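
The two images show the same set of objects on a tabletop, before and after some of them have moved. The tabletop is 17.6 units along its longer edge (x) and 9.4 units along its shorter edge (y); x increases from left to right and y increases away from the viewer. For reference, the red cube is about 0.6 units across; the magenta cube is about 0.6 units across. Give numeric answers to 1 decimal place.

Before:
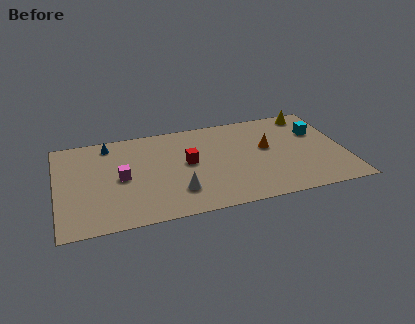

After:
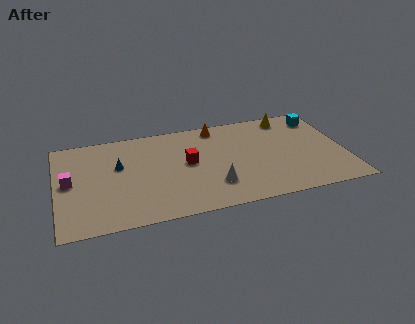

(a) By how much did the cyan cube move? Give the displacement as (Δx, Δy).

(0.3, 1.4)

The cyan cube started near (16.1, 6.3) and ended near (16.4, 7.7).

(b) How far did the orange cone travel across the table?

4.1

The orange cone moved from about (12.9, 5.4) to (10.0, 8.3), a distance of √(2.9² + 2.9²) ≈ 4.1.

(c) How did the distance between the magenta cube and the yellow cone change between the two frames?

+1.6

The distance was about 12.5 in the first image and 14.1 in the second, so they moved 1.6 units further apart.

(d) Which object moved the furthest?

the orange cone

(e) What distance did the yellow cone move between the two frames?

1.3

The yellow cone was near (15.8, 8.3) before and (14.5, 8.2) after, so it travelled √(1.3² + 0.1²) ≈ 1.3 units.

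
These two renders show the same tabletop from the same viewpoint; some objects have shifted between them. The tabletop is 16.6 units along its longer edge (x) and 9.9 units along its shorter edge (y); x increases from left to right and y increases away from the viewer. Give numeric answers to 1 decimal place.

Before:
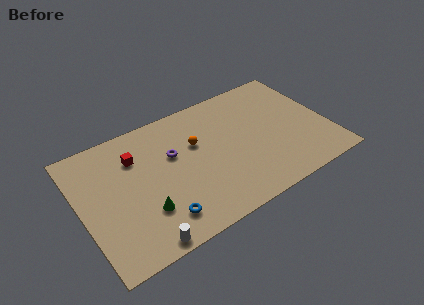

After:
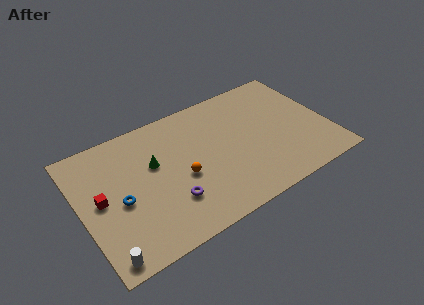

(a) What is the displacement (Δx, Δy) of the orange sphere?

(-1.3, -2.1)

The orange sphere started near (7.9, 6.3) and ended near (6.6, 4.2).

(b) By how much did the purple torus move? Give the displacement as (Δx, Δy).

(-0.7, -3.4)

The purple torus started near (6.3, 6.2) and ended near (5.6, 2.8).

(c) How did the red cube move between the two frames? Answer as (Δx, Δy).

(-2.6, -2.1)

From the two frames, the red cube sits at roughly (3.9, 7.2) before and (1.3, 5.1) after.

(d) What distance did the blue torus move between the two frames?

3.4

The blue torus was near (4.8, 1.9) before and (2.5, 4.4) after, so it travelled √(2.3² + 2.5²) ≈ 3.4 units.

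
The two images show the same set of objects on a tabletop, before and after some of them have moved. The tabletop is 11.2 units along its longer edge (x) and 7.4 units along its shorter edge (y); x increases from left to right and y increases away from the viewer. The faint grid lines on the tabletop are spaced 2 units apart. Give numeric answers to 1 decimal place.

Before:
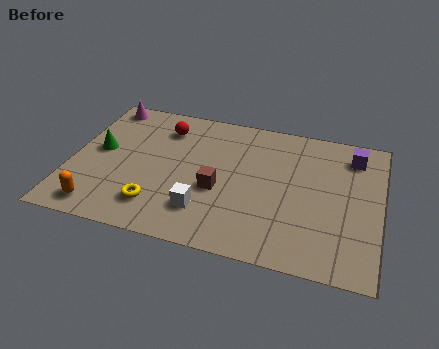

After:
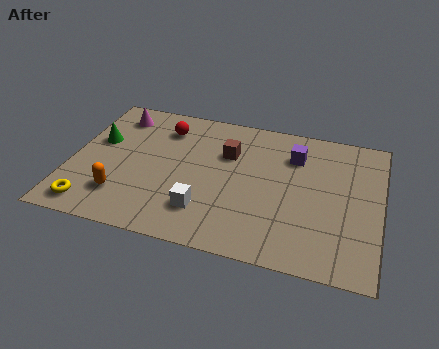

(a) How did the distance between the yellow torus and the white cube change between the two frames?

+2.4

The distance was about 1.7 in the first image and 4.1 in the second, so they moved 2.4 units further apart.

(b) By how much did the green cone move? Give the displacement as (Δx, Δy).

(-0.1, 0.5)

The green cone started near (1.0, 4.0) and ended near (0.9, 4.5).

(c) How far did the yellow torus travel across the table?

2.4

From (3.3, 1.6) to (1.0, 1.0), the yellow torus covered √(2.3² + 0.6²) ≈ 2.4 units.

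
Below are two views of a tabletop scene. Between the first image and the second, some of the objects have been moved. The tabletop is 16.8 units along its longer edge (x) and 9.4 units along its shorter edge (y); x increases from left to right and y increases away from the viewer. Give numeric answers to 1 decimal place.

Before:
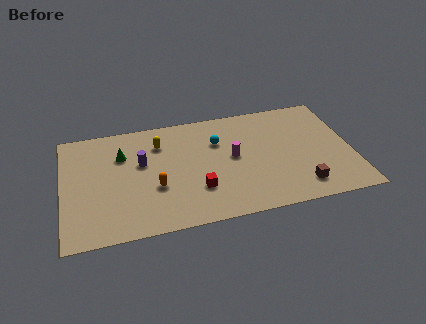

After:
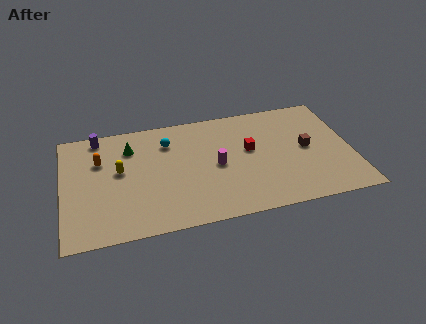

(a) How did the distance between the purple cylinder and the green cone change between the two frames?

+0.8

They were about 1.4 units apart before and 2.2 after — 0.8 units further apart.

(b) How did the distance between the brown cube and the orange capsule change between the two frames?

+3.6

Before: roughly 8.5 units apart; after: 12.1. That's 3.6 units further apart.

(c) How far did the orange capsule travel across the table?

4.2

From (5.3, 3.5) to (2.2, 6.4), the orange capsule covered √(3.1² + 2.9²) ≈ 4.2 units.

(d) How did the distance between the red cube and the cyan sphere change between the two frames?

+1.0

Before: roughly 4.0 units apart; after: 5.0. That's 1.0 units further apart.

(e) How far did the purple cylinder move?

3.6

From (4.6, 5.7) to (2.2, 8.4), the purple cylinder covered √(2.4² + 2.7²) ≈ 3.6 units.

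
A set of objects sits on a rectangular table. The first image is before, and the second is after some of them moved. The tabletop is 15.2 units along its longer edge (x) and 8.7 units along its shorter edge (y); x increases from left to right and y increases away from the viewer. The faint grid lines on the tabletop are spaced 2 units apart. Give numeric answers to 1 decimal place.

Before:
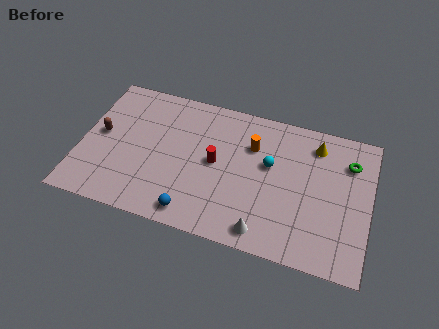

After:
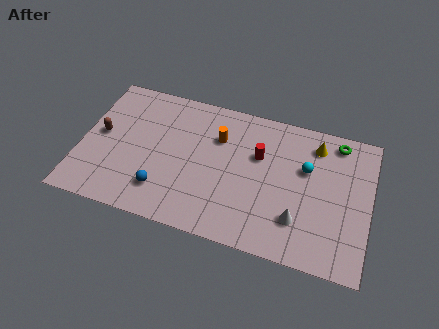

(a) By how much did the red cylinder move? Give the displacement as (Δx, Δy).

(2.2, 1.1)

From the two frames, the red cylinder sits at roughly (7.1, 4.5) before and (9.3, 5.6) after.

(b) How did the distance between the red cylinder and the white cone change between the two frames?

-0.4

The distance was about 4.4 in the first image and 4.0 in the second, so they moved 0.4 units closer together.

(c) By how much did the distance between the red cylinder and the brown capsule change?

+2.3

They were about 6.1 units apart before and 8.4 after — 2.3 units further apart.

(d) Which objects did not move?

the brown capsule and the yellow cone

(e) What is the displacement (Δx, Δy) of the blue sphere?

(-1.7, 0.9)

From the two frames, the blue sphere sits at roughly (6.2, 1.1) before and (4.5, 2.0) after.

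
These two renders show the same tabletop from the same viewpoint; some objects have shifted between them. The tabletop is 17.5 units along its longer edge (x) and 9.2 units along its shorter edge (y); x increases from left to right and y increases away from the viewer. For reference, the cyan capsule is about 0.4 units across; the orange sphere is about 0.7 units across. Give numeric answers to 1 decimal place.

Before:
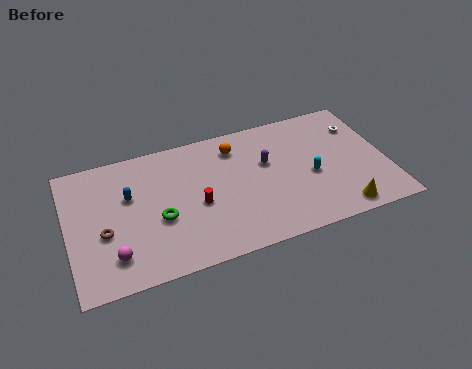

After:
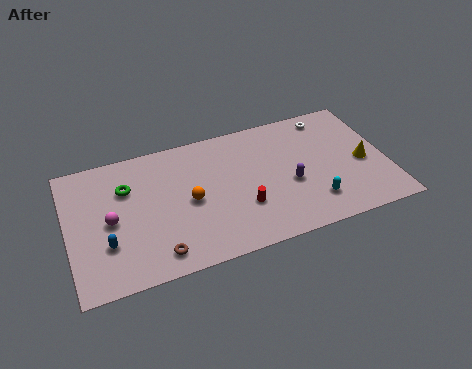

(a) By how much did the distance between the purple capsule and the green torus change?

+2.8

Before: roughly 6.4 units apart; after: 9.2. That's 2.8 units further apart.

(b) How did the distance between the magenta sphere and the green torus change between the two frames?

-0.9

Before: roughly 3.1 units apart; after: 2.2. That's 0.9 units closer together.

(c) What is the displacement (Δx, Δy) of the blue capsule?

(-1.4, -2.9)

The blue capsule started near (3.4, 5.8) and ended near (2.0, 2.9).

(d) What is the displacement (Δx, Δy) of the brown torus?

(2.7, -2.3)

The brown torus was at about (1.9, 3.7) and moved to about (4.6, 1.4).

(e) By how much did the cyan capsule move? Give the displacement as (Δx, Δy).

(-0.1, -1.9)

From the two frames, the cyan capsule sits at roughly (13.3, 4.0) before and (13.2, 2.1) after.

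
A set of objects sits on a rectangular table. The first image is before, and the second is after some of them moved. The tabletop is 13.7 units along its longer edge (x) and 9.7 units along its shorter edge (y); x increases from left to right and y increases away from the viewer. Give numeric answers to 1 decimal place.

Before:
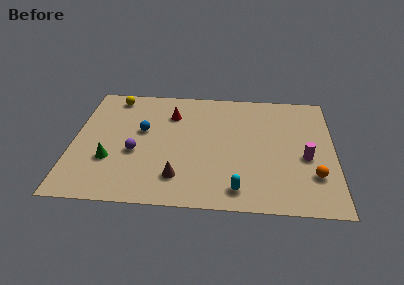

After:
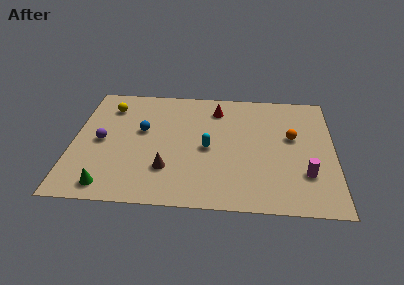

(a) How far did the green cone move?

2.0

The green cone moved from about (2.0, 3.2) to (2.0, 1.2), a distance of √(0.0² + 2.0²) ≈ 2.0.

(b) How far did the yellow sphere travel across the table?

0.9

From (2.0, 8.5) to (1.8, 7.6), the yellow sphere covered √(0.2² + 0.9²) ≈ 0.9 units.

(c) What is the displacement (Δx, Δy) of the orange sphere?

(-1.1, 3.0)

From the two frames, the orange sphere sits at roughly (12.6, 2.7) before and (11.5, 5.7) after.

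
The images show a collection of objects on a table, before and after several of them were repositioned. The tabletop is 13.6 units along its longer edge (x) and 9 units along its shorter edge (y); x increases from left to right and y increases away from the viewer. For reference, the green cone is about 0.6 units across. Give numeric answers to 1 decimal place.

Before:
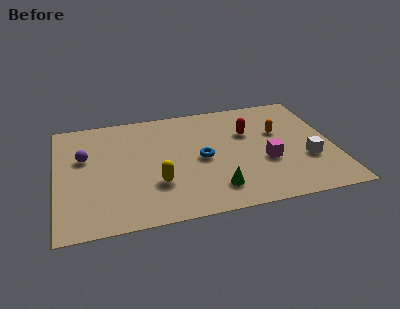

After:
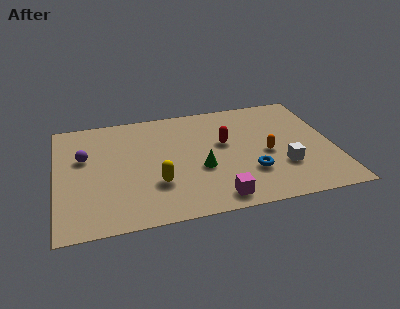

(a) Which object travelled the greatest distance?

the magenta cube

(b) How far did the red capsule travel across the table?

1.3

From (9.5, 5.9) to (8.3, 5.3), the red capsule covered √(1.2² + 0.6²) ≈ 1.3 units.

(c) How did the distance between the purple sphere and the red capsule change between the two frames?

-1.2

The distance was about 8.1 in the first image and 6.9 in the second, so they moved 1.2 units closer together.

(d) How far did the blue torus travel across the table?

2.8

The blue torus was near (7.1, 4.3) before and (9.4, 2.7) after, so it travelled √(2.3² + 1.6²) ≈ 2.8 units.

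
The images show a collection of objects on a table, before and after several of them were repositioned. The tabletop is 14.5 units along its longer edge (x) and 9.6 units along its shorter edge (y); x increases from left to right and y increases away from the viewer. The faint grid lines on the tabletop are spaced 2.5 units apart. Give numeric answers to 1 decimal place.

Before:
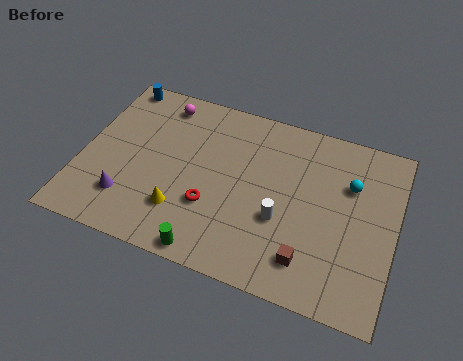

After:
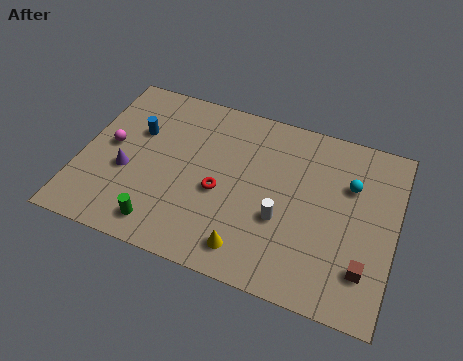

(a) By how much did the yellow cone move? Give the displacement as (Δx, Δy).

(3.2, -1.0)

The yellow cone was at about (4.9, 2.5) and moved to about (8.1, 1.5).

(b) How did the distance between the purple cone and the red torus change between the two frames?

+0.4

Before: roughly 3.9 units apart; after: 4.3. That's 0.4 units further apart.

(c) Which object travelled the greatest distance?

the magenta sphere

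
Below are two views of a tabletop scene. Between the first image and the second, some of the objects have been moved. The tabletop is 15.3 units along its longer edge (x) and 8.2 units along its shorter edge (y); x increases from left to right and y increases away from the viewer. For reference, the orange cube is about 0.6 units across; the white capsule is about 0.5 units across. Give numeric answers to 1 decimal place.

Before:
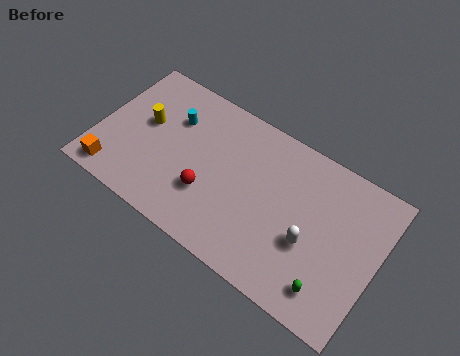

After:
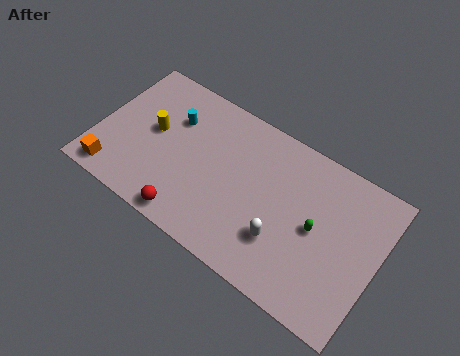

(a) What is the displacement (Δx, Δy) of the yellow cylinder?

(0.5, -0.2)

From the two frames, the yellow cylinder sits at roughly (2.4, 4.7) before and (2.9, 4.5) after.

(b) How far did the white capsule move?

1.6

The white capsule moved from about (11.8, 3.2) to (10.4, 2.5), a distance of √(1.4² + 0.7²) ≈ 1.6.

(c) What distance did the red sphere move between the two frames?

1.9

From (6.3, 2.7) to (5.6, 0.9), the red sphere covered √(0.7² + 1.8²) ≈ 1.9 units.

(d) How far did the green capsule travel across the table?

2.9

The green capsule was near (13.2, 1.5) before and (12.0, 4.1) after, so it travelled √(1.2² + 2.6²) ≈ 2.9 units.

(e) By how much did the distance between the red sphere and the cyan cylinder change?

+1.2

They were about 3.9 units apart before and 5.1 after — 1.2 units further apart.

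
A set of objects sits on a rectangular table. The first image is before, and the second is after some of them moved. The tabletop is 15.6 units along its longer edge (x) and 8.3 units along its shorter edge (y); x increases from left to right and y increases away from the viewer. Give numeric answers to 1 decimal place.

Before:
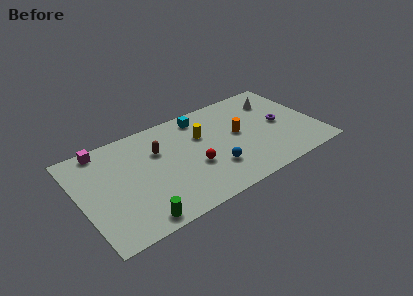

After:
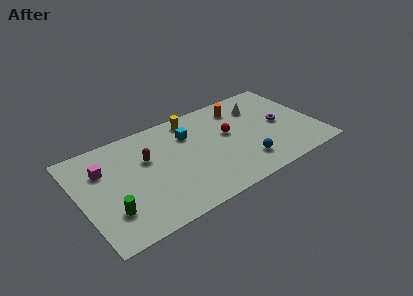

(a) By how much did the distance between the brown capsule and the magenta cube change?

-1.1

The distance was about 3.9 in the first image and 2.8 in the second, so they moved 1.1 units closer together.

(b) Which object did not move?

the purple torus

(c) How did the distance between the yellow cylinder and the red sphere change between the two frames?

+0.7

The distance was about 2.5 in the first image and 3.2 in the second, so they moved 0.7 units further apart.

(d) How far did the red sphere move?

3.1

The red sphere moved from about (7.3, 3.2) to (9.9, 4.8), a distance of √(2.6² + 1.6²) ≈ 3.1.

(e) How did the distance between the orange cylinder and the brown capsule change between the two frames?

+1.3

The distance was about 5.3 in the first image and 6.6 in the second, so they moved 1.3 units further apart.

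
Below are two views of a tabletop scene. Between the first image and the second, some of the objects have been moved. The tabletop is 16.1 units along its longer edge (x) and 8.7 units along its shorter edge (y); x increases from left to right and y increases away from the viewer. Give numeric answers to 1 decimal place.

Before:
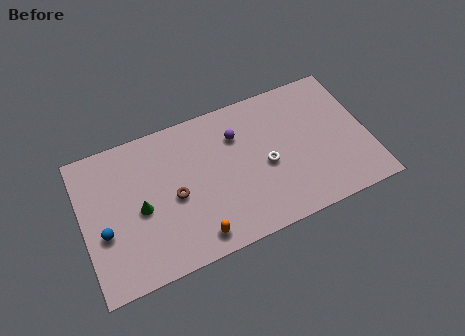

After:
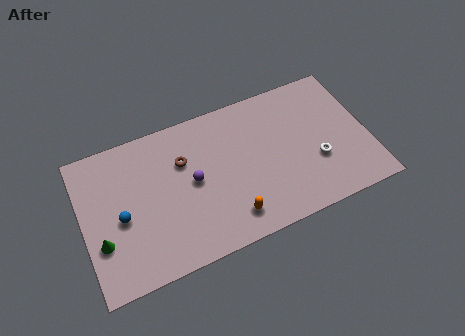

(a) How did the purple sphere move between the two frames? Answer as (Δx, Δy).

(-2.7, -1.8)

The purple sphere started near (8.9, 6.3) and ended near (6.2, 4.5).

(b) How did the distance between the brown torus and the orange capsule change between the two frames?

+1.9

They were about 2.9 units apart before and 4.8 after — 1.9 units further apart.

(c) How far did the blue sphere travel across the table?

1.1

The blue sphere was near (1.1, 3.4) before and (2.1, 3.9) after, so it travelled √(1.0² + 0.5²) ≈ 1.1 units.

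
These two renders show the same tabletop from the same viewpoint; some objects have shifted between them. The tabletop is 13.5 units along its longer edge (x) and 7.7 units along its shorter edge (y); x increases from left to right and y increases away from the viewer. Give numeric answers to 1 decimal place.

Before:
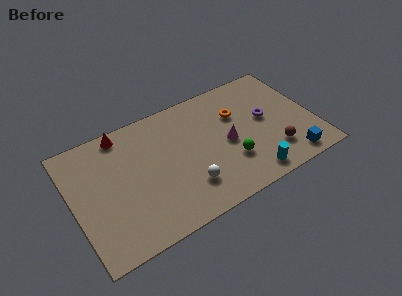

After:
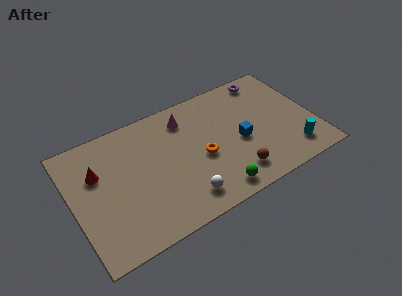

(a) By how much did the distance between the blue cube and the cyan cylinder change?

+1.0

They were about 2.3 units apart before and 3.3 after — 1.0 units further apart.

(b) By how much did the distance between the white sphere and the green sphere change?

-0.8

Before: roughly 2.5 units apart; after: 1.7. That's 0.8 units closer together.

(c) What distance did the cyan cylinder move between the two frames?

2.5

The cyan cylinder moved from about (9.5, 1.0) to (12.0, 1.5), a distance of √(2.5² + 0.5²) ≈ 2.5.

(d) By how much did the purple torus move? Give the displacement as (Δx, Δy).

(0.5, 2.6)

From the two frames, the purple torus sits at roughly (10.9, 4.2) before and (11.4, 6.8) after.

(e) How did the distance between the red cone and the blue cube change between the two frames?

-2.5

Before: roughly 10.5 units apart; after: 8.0. That's 2.5 units closer together.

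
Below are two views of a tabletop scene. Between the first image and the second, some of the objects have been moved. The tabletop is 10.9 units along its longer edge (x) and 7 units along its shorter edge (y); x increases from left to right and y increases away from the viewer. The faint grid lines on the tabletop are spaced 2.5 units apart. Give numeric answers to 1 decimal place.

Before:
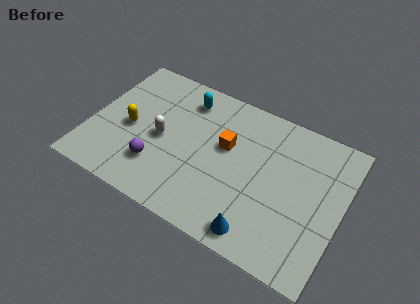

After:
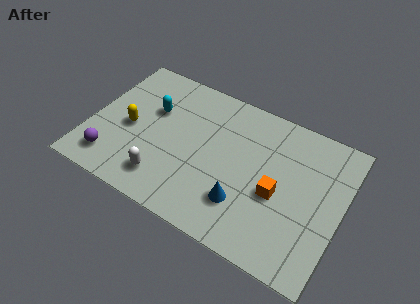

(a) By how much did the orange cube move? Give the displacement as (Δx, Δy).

(2.4, -1.2)

The orange cube started near (5.8, 4.2) and ended near (8.2, 3.0).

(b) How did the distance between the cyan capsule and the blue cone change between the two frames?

-1.1

Before: roughly 6.2 units apart; after: 5.1. That's 1.1 units closer together.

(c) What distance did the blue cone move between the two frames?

1.3

The blue cone moved from about (7.7, 0.9) to (6.9, 1.9), a distance of √(0.8² + 1.0²) ≈ 1.3.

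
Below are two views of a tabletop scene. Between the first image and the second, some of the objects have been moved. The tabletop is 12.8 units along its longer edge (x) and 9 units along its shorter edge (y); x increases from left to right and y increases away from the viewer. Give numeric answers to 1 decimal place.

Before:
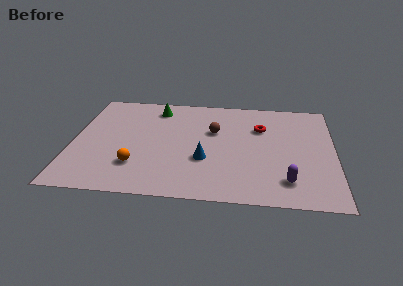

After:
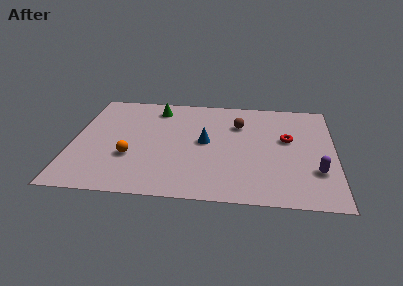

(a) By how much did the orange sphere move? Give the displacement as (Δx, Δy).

(-0.3, 0.7)

From the two frames, the orange sphere sits at roughly (3.2, 2.4) before and (2.9, 3.1) after.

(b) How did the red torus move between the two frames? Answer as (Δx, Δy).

(1.3, -0.9)

The red torus was at about (9.2, 6.2) and moved to about (10.5, 5.3).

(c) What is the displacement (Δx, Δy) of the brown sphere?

(1.2, 0.7)

The brown sphere was at about (6.9, 5.7) and moved to about (8.1, 6.4).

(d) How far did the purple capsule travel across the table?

1.7

The purple capsule was near (10.5, 1.8) before and (11.9, 2.7) after, so it travelled √(1.4² + 0.9²) ≈ 1.7 units.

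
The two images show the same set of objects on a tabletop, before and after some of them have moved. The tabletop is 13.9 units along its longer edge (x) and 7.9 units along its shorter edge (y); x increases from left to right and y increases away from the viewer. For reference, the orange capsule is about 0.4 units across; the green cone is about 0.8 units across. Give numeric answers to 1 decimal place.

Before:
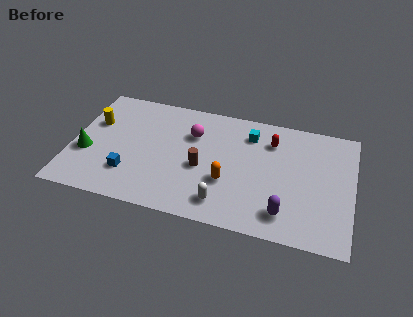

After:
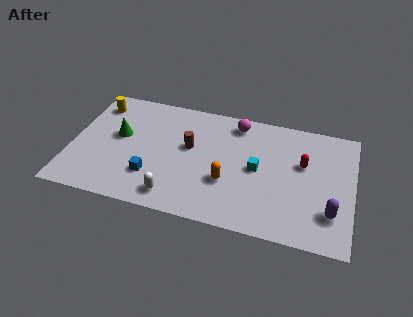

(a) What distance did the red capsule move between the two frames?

1.9

The red capsule moved from about (9.8, 6.0) to (11.4, 4.9), a distance of √(1.6² + 1.1²) ≈ 1.9.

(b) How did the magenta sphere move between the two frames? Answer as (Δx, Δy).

(2.1, 1.3)

From the two frames, the magenta sphere sits at roughly (5.9, 5.5) before and (8.0, 6.8) after.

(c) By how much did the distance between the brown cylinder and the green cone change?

-2.2

Before: roughly 5.7 units apart; after: 3.5. That's 2.2 units closer together.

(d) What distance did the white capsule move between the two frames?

2.4

From (7.7, 1.4) to (5.3, 1.2), the white capsule covered √(2.4² + 0.2²) ≈ 2.4 units.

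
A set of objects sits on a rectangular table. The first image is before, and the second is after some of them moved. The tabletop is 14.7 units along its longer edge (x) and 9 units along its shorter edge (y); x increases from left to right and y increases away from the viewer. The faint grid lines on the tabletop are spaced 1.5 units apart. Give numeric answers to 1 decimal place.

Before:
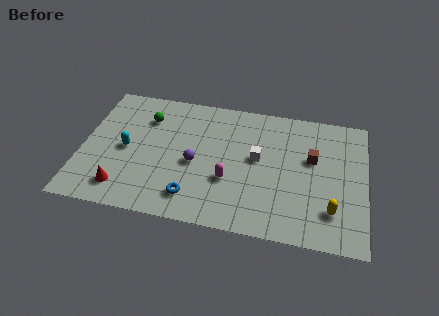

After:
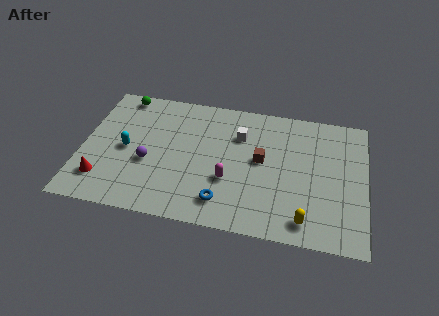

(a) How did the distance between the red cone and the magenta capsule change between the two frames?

+1.0

Before: roughly 5.6 units apart; after: 6.6. That's 1.0 units further apart.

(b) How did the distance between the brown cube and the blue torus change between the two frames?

-3.4

Before: roughly 7.1 units apart; after: 3.7. That's 3.4 units closer together.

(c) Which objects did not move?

the magenta capsule and the cyan capsule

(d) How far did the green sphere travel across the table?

2.0

The green sphere moved from about (3.2, 6.7) to (1.8, 8.1), a distance of √(1.4² + 1.4²) ≈ 2.0.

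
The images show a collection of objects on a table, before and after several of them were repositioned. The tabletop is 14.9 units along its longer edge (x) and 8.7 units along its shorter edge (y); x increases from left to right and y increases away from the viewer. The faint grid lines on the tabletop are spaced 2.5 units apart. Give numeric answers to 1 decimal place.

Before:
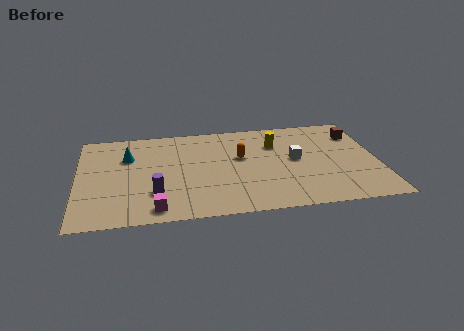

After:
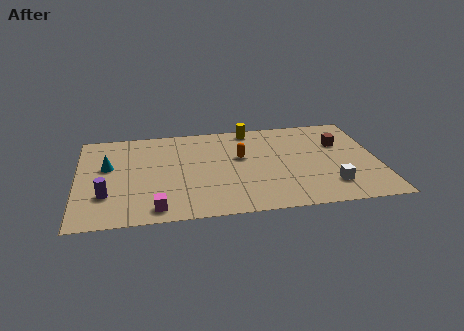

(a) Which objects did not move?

the magenta cube and the orange capsule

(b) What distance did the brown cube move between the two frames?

1.2

The brown cube moved from about (14.0, 6.6) to (13.1, 5.8), a distance of √(0.9² + 0.8²) ≈ 1.2.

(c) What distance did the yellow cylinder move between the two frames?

2.0

The yellow cylinder was near (9.9, 6.2) before and (8.7, 7.8) after, so it travelled √(1.2² + 1.6²) ≈ 2.0 units.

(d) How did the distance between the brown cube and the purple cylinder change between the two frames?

+1.1

They were about 11.0 units apart before and 12.1 after — 1.1 units further apart.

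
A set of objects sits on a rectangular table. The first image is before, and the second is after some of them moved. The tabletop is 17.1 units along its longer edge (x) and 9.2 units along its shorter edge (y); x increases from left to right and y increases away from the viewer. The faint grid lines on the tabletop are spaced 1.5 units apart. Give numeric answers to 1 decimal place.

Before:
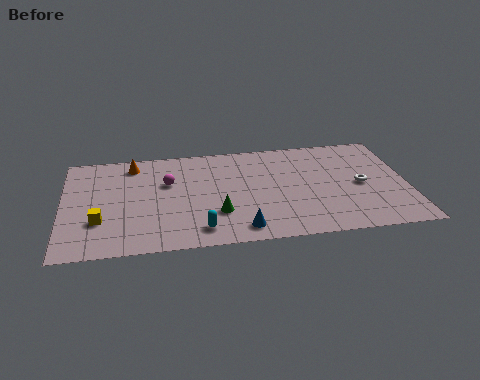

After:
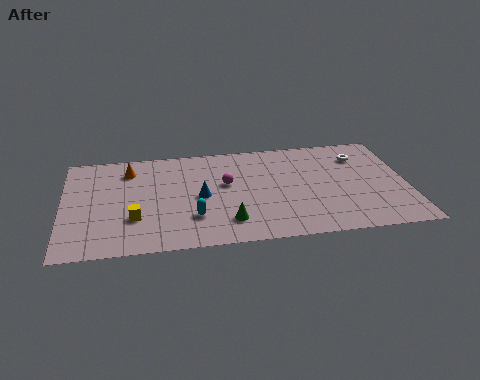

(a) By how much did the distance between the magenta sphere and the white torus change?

-2.7

Before: roughly 9.7 units apart; after: 7.0. That's 2.7 units closer together.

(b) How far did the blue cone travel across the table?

3.6

The blue cone moved from about (8.7, 1.3) to (6.8, 4.4), a distance of √(1.9² + 3.1²) ≈ 3.6.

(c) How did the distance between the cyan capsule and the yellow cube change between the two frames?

-2.2

The distance was about 5.1 in the first image and 2.9 in the second, so they moved 2.2 units closer together.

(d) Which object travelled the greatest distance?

the blue cone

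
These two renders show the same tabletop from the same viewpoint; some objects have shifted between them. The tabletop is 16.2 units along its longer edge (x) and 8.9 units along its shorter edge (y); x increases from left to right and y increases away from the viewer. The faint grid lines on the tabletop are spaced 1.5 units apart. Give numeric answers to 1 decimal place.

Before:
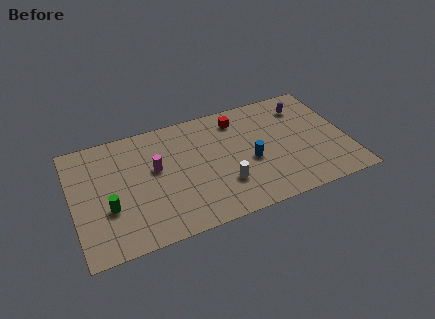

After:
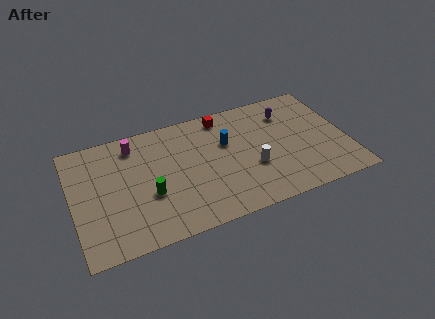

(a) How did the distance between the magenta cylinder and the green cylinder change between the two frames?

+0.5

They were about 3.5 units apart before and 4.0 after — 0.5 units further apart.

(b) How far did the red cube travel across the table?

0.9

The red cube moved from about (10.0, 7.3) to (9.2, 7.8), a distance of √(0.8² + 0.5²) ≈ 0.9.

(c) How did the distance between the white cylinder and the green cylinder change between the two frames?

-0.6

Before: roughly 6.7 units apart; after: 6.1. That's 0.6 units closer together.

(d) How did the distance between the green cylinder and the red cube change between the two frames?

-2.5

Before: roughly 9.0 units apart; after: 6.5. That's 2.5 units closer together.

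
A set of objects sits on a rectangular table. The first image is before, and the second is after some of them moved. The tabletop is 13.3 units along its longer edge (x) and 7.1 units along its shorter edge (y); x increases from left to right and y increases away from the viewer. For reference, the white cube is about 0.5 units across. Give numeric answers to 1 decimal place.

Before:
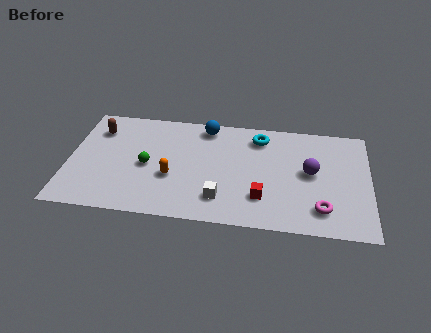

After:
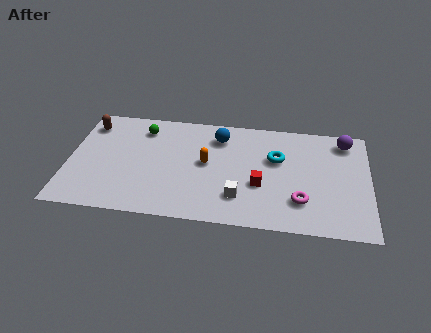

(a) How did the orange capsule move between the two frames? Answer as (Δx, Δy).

(1.5, 1.1)

The orange capsule started near (4.6, 2.7) and ended near (6.1, 3.8).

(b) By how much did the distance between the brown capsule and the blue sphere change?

+0.9

The distance was about 4.9 in the first image and 5.8 in the second, so they moved 0.9 units further apart.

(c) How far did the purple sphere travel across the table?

2.7

From (10.7, 3.8) to (12.2, 6.0), the purple sphere covered √(1.5² + 2.2²) ≈ 2.7 units.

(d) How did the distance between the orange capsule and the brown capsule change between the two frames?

+1.3

The distance was about 4.3 in the first image and 5.6 in the second, so they moved 1.3 units further apart.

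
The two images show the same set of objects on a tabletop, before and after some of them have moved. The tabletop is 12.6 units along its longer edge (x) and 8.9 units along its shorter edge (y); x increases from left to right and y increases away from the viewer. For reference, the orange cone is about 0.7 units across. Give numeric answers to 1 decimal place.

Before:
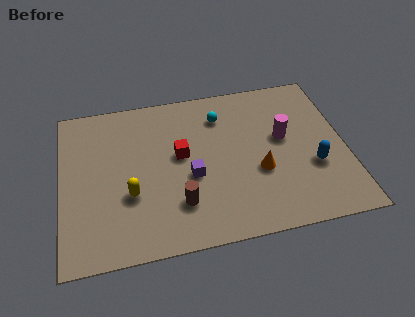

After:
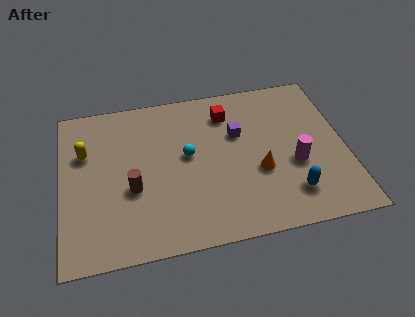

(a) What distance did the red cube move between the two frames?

3.0

From (5.3, 5.0) to (7.5, 7.0), the red cube covered √(2.2² + 2.0²) ≈ 3.0 units.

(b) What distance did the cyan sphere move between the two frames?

2.6

From (7.2, 6.9) to (5.6, 4.9), the cyan sphere covered √(1.6² + 2.0²) ≈ 2.6 units.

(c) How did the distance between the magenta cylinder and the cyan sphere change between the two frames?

+1.7

They were about 3.2 units apart before and 4.9 after — 1.7 units further apart.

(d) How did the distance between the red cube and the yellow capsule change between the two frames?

+3.6

They were about 2.9 units apart before and 6.5 after — 3.6 units further apart.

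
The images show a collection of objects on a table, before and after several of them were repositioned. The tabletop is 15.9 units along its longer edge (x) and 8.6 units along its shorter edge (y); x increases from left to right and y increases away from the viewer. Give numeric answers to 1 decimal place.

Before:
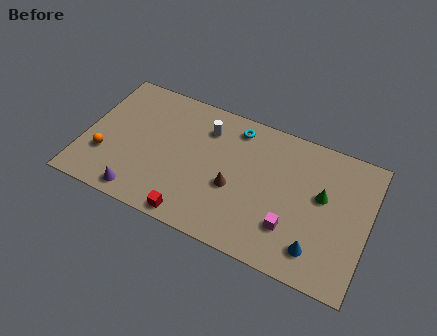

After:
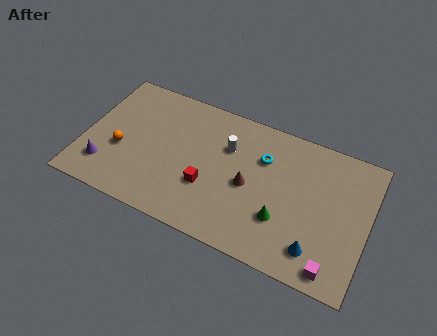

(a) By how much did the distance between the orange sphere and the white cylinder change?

-0.3

Before: roughly 6.6 units apart; after: 6.3. That's 0.3 units closer together.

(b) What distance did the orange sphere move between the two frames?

1.1

The orange sphere moved from about (1.3, 2.7) to (2.1, 3.4), a distance of √(0.8² + 0.7²) ≈ 1.1.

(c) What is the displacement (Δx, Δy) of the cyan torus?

(1.7, -1.3)

From the two frames, the cyan torus sits at roughly (8.2, 7.3) before and (9.9, 6.0) after.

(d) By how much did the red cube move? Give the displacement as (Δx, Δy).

(0.6, 2.2)

The red cube was at about (6.5, 0.8) and moved to about (7.1, 3.0).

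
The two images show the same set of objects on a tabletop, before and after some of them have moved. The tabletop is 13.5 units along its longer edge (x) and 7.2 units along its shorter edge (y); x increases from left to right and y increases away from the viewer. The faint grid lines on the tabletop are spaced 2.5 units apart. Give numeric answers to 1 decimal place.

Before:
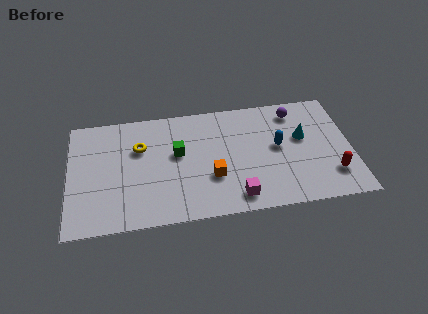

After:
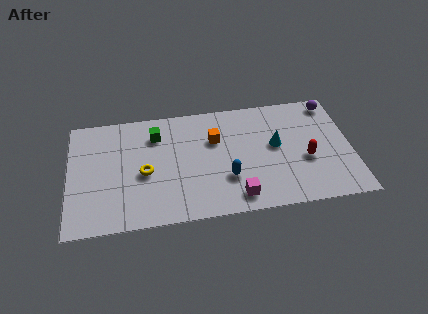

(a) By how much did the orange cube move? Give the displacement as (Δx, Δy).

(0.2, 2.3)

The orange cube started near (6.8, 2.5) and ended near (7.0, 4.8).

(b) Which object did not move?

the magenta cube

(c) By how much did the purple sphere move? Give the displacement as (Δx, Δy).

(1.8, 0.3)

From the two frames, the purple sphere sits at roughly (10.9, 6.0) before and (12.7, 6.3) after.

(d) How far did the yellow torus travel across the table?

1.6

From (3.4, 4.8) to (3.6, 3.2), the yellow torus covered √(0.2² + 1.6²) ≈ 1.6 units.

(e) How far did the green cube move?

1.6

The green cube was near (5.2, 4.2) before and (4.2, 5.5) after, so it travelled √(1.0² + 1.3²) ≈ 1.6 units.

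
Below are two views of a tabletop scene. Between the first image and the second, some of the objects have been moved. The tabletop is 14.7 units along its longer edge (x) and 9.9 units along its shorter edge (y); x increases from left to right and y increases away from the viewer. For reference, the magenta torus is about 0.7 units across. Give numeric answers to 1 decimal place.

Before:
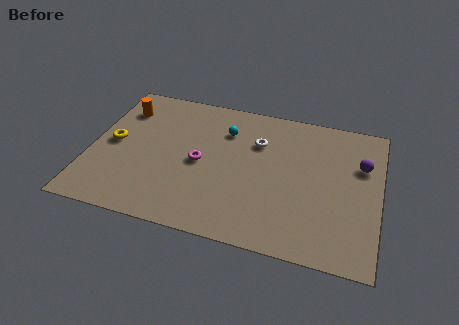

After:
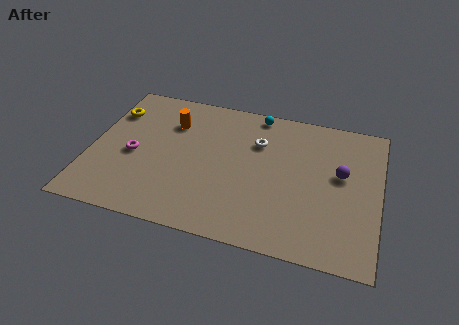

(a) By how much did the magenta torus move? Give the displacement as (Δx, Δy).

(-3.4, -0.3)

From the two frames, the magenta torus sits at roughly (5.6, 4.7) before and (2.2, 4.4) after.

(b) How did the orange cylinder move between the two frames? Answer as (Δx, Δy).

(2.6, -0.4)

From the two frames, the orange cylinder sits at roughly (1.3, 7.6) before and (3.9, 7.2) after.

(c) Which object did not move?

the white torus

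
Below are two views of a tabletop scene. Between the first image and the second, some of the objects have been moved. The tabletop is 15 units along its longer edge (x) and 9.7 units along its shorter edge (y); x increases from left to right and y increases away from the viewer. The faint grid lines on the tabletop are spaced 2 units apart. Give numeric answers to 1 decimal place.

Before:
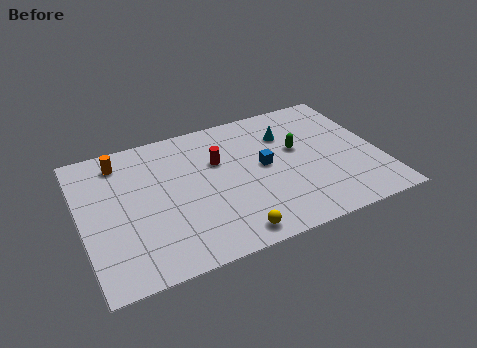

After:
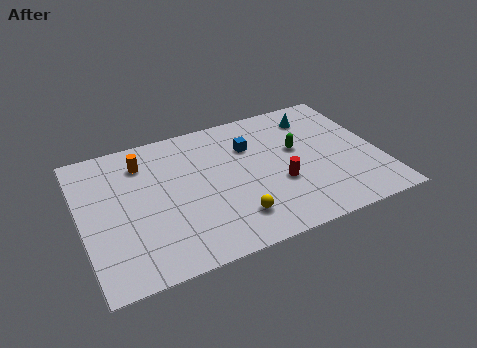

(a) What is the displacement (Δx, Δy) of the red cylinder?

(2.8, -2.7)

The red cylinder was at about (7.0, 6.3) and moved to about (9.8, 3.6).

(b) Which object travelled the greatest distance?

the red cylinder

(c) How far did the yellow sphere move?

1.0

The yellow sphere was near (7.0, 1.1) before and (7.3, 2.1) after, so it travelled √(0.3² + 1.0²) ≈ 1.0 units.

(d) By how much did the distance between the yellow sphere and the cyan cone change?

+0.6

Before: roughly 6.9 units apart; after: 7.5. That's 0.6 units further apart.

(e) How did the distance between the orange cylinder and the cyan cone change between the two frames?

+0.4

The distance was about 8.5 in the first image and 8.9 in the second, so they moved 0.4 units further apart.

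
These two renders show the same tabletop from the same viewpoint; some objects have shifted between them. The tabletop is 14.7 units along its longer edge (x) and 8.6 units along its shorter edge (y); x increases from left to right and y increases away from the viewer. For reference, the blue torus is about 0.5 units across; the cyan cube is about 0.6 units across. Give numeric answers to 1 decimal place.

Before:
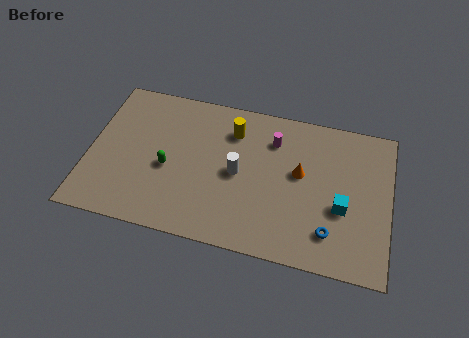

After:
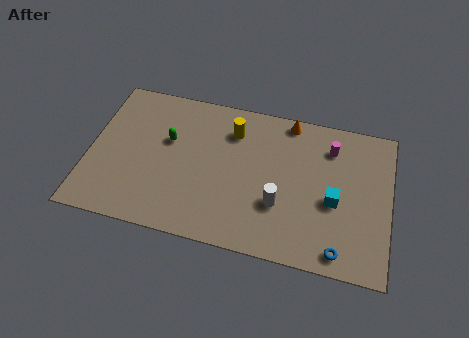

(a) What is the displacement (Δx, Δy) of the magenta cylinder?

(2.8, 0.2)

The magenta cylinder was at about (8.9, 6.5) and moved to about (11.7, 6.7).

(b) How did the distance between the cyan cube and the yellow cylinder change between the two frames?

-0.5

They were about 6.4 units apart before and 5.9 after — 0.5 units closer together.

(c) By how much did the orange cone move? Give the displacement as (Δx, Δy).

(-0.7, 2.9)

The orange cone was at about (10.3, 4.9) and moved to about (9.6, 7.8).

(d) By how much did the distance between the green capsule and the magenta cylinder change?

+2.3

Before: roughly 5.7 units apart; after: 8.0. That's 2.3 units further apart.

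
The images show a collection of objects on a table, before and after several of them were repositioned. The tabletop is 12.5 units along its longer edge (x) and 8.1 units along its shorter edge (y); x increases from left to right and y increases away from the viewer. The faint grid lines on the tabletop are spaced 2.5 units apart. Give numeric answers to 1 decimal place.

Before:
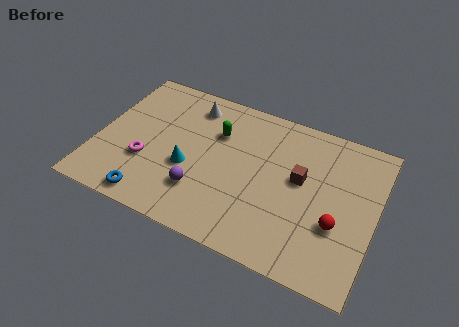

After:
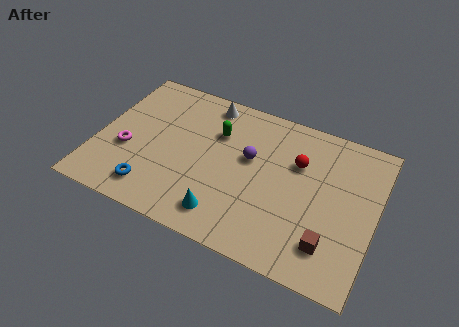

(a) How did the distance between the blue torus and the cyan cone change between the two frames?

+0.6

They were about 2.7 units apart before and 3.3 after — 0.6 units further apart.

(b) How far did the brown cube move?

3.2

The brown cube was near (9.1, 4.6) before and (10.7, 1.8) after, so it travelled √(1.6² + 2.8²) ≈ 3.2 units.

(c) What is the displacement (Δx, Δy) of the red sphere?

(-2.0, 2.5)

The red sphere started near (10.9, 2.9) and ended near (8.9, 5.4).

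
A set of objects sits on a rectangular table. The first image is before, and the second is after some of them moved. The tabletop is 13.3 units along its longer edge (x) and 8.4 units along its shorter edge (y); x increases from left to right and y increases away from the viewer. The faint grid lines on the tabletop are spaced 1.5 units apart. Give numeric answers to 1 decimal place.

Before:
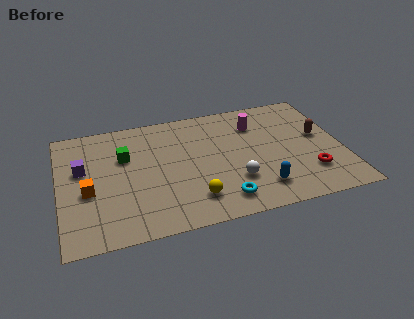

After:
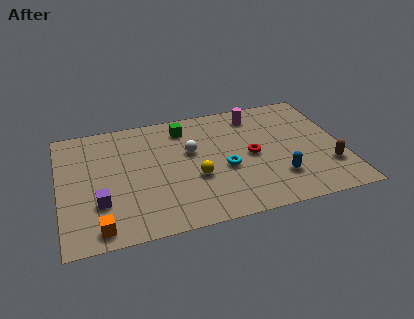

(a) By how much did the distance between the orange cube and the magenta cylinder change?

+1.2

Before: roughly 8.6 units apart; after: 9.8. That's 1.2 units further apart.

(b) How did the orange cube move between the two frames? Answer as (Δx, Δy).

(0.4, -2.5)

The orange cube started near (1.3, 3.5) and ended near (1.7, 1.0).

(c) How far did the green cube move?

3.2

The green cube moved from about (3.1, 5.5) to (6.0, 6.9), a distance of √(2.9² + 1.4²) ≈ 3.2.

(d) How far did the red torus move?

3.2

From (11.6, 2.2) to (9.0, 4.1), the red torus covered √(2.6² + 1.9²) ≈ 3.2 units.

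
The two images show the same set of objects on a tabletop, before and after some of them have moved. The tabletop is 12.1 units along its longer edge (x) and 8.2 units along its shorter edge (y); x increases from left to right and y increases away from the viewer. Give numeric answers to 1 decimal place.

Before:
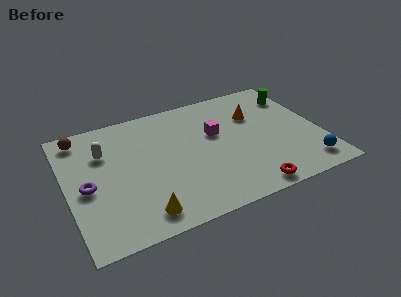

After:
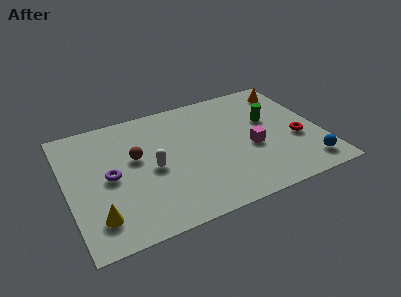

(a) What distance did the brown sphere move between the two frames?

3.3

The brown sphere was near (0.9, 7.1) before and (3.3, 4.8) after, so it travelled √(2.4² + 2.3²) ≈ 3.3 units.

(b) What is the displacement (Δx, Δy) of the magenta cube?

(1.5, -1.6)

The magenta cube was at about (7.2, 5.0) and moved to about (8.7, 3.4).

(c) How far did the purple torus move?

1.1

The purple torus moved from about (0.9, 3.7) to (2.0, 4.0), a distance of √(1.1² + 0.3²) ≈ 1.1.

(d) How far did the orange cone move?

2.2

From (9.2, 5.6) to (11.1, 6.8), the orange cone covered √(1.9² + 1.2²) ≈ 2.2 units.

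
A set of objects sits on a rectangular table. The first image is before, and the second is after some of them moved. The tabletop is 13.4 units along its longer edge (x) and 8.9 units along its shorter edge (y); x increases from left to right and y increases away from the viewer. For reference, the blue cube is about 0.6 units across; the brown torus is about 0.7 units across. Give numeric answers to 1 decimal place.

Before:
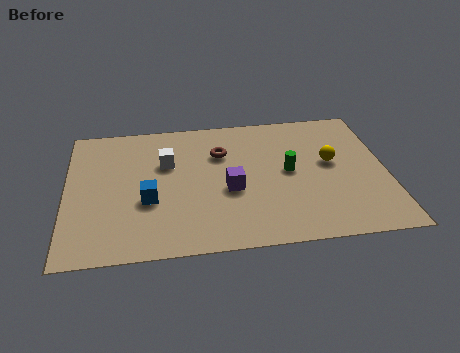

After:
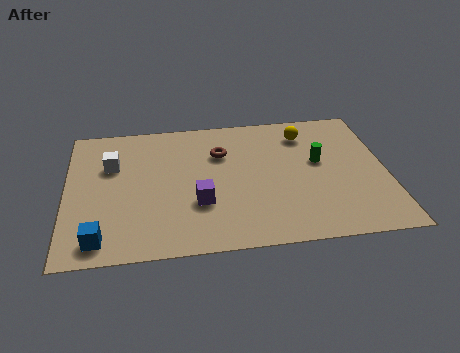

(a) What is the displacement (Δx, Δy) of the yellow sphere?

(-1.0, 2.1)

From the two frames, the yellow sphere sits at roughly (11.1, 5.0) before and (10.1, 7.1) after.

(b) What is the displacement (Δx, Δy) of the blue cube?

(-2.0, -2.2)

The blue cube was at about (3.4, 3.4) and moved to about (1.4, 1.2).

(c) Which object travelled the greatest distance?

the blue cube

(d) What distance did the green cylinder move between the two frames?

1.4

The green cylinder was near (9.3, 4.6) before and (10.6, 5.1) after, so it travelled √(1.3² + 0.5²) ≈ 1.4 units.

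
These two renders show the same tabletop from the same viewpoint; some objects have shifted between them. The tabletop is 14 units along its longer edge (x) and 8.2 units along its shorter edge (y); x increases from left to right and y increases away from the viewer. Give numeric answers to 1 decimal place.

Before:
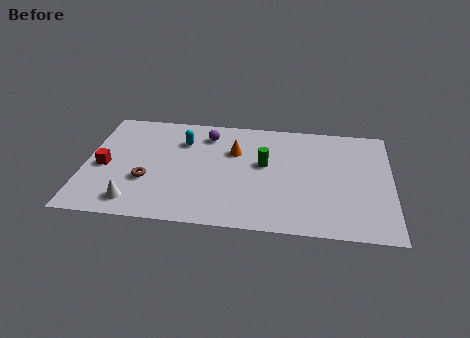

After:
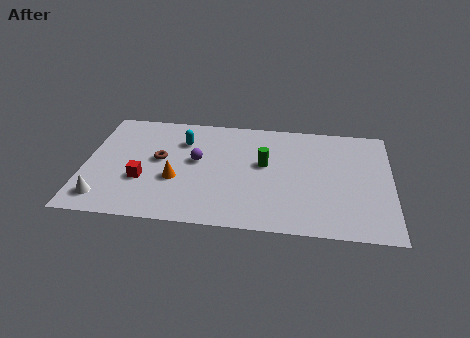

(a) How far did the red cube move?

2.0

The red cube was near (0.9, 3.7) before and (2.7, 2.9) after, so it travelled √(1.8² + 0.8²) ≈ 2.0 units.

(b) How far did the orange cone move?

3.5

The orange cone moved from about (6.8, 5.5) to (4.2, 3.1), a distance of √(2.6² + 2.4²) ≈ 3.5.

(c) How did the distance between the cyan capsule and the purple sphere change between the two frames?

+0.3

The distance was about 1.3 in the first image and 1.6 in the second, so they moved 0.3 units further apart.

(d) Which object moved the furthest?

the orange cone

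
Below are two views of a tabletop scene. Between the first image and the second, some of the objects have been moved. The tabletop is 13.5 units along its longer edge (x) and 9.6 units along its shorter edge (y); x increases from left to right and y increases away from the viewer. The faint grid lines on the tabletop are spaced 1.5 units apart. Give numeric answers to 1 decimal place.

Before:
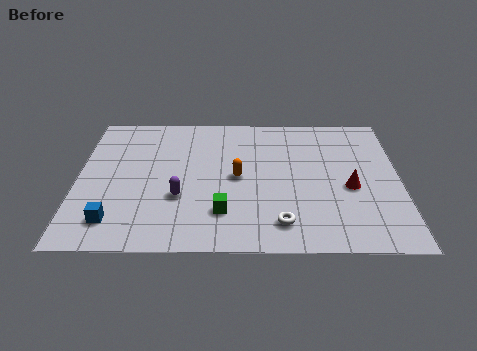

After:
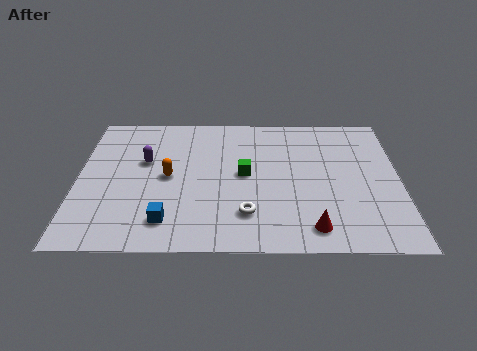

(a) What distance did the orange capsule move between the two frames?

2.9

The orange capsule moved from about (6.7, 4.8) to (3.8, 4.8), a distance of √(2.9² + 0.0²) ≈ 2.9.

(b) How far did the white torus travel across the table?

1.5

The white torus was near (8.5, 1.7) before and (7.1, 2.3) after, so it travelled √(1.4² + 0.6²) ≈ 1.5 units.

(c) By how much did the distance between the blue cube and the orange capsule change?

-2.9

Before: roughly 5.9 units apart; after: 3.0. That's 2.9 units closer together.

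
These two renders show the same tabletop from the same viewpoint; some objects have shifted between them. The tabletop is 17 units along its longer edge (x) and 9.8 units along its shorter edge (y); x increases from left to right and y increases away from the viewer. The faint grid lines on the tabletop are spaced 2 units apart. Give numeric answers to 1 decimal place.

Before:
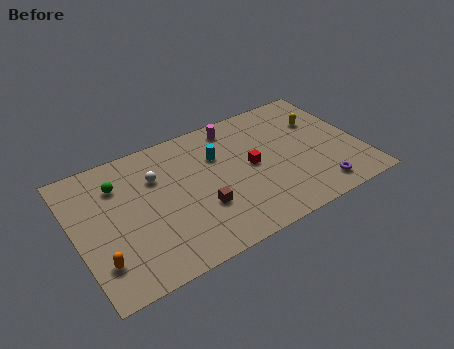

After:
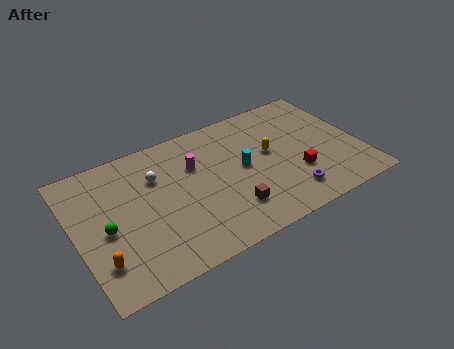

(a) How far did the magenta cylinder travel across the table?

3.3

From (10.0, 8.5) to (7.3, 6.6), the magenta cylinder covered √(2.7² + 1.9²) ≈ 3.3 units.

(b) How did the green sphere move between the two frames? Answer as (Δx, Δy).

(-1.1, -2.9)

The green sphere started near (2.8, 7.3) and ended near (1.7, 4.4).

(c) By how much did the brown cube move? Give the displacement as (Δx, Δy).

(1.6, -0.9)

The brown cube started near (7.2, 3.3) and ended near (8.8, 2.4).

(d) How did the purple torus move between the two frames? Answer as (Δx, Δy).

(-1.7, 0.4)

From the two frames, the purple torus sits at roughly (14.0, 1.5) before and (12.3, 1.9) after.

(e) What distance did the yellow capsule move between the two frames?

3.5

From (15.0, 6.7) to (11.7, 5.5), the yellow capsule covered √(3.3² + 1.2²) ≈ 3.5 units.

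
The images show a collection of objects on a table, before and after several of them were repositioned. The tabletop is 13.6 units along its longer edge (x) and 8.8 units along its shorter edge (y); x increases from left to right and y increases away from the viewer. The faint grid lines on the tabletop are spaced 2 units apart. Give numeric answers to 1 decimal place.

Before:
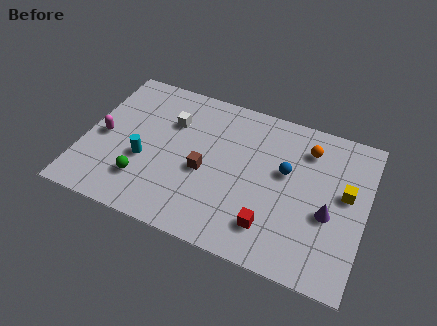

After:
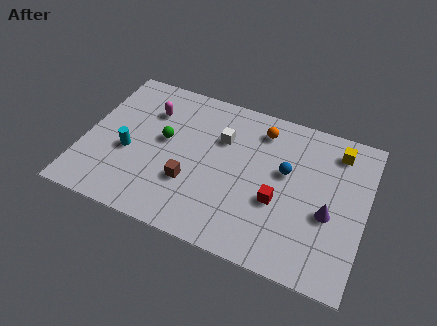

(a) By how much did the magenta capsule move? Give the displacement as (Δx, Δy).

(2.0, 2.3)

The magenta capsule was at about (0.9, 4.1) and moved to about (2.9, 6.4).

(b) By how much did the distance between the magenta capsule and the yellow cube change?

-2.6

Before: roughly 11.7 units apart; after: 9.1. That's 2.6 units closer together.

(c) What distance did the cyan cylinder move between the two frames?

0.8

From (3.0, 3.4) to (2.2, 3.6), the cyan cylinder covered √(0.8² + 0.2²) ≈ 0.8 units.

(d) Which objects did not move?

the blue sphere and the purple cone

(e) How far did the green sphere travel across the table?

2.8

The green sphere was near (3.1, 2.2) before and (3.8, 4.9) after, so it travelled √(0.7² + 2.7²) ≈ 2.8 units.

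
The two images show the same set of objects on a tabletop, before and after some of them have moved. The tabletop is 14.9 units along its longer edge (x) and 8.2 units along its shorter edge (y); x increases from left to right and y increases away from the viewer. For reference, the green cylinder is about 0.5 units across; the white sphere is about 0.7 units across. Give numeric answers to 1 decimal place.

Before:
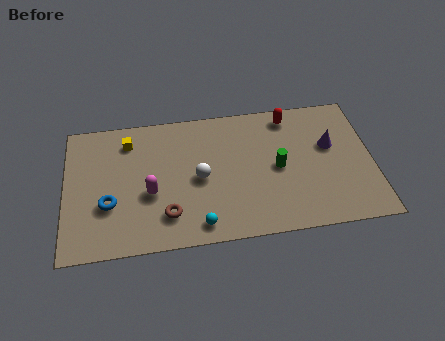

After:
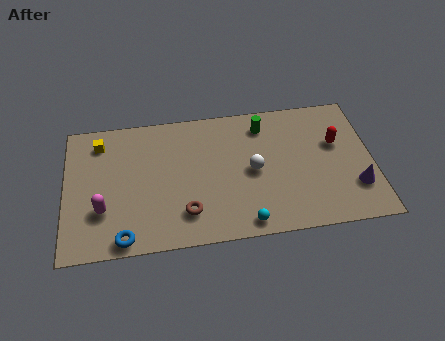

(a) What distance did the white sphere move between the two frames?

2.6

The white sphere was near (6.5, 3.9) before and (9.1, 4.0) after, so it travelled √(2.6² + 0.1²) ≈ 2.6 units.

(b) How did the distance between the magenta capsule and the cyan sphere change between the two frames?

+3.8

They were about 3.2 units apart before and 7.0 after — 3.8 units further apart.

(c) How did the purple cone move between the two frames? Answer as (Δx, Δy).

(1.1, -2.7)

The purple cone started near (12.9, 5.0) and ended near (14.0, 2.3).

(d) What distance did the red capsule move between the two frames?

3.0

The red capsule moved from about (11.0, 7.1) to (13.2, 5.1), a distance of √(2.2² + 2.0²) ≈ 3.0.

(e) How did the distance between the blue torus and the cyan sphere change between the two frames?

+1.1

Before: roughly 4.7 units apart; after: 5.8. That's 1.1 units further apart.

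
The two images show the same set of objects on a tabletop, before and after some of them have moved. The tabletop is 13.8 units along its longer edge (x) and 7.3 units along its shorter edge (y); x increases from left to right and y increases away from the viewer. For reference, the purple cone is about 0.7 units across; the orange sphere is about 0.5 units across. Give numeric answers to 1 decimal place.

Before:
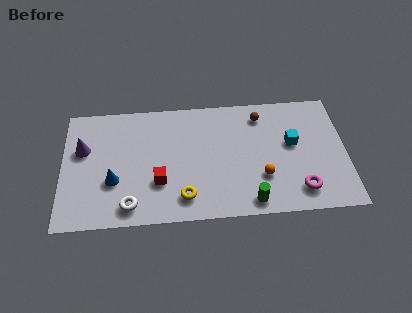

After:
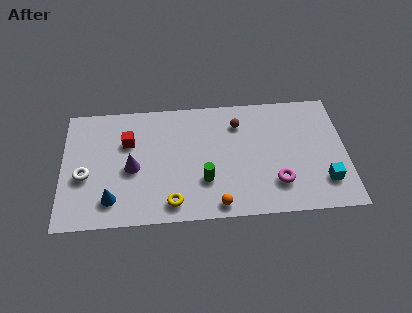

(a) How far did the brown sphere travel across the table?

1.2

From (9.7, 6.0) to (8.6, 5.6), the brown sphere covered √(1.1² + 0.4²) ≈ 1.2 units.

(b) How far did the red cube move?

2.9

The red cube moved from about (4.7, 2.4) to (3.2, 4.9), a distance of √(1.5² + 2.5²) ≈ 2.9.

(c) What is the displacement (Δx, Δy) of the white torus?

(-2.2, 1.9)

The white torus was at about (3.3, 1.1) and moved to about (1.1, 3.0).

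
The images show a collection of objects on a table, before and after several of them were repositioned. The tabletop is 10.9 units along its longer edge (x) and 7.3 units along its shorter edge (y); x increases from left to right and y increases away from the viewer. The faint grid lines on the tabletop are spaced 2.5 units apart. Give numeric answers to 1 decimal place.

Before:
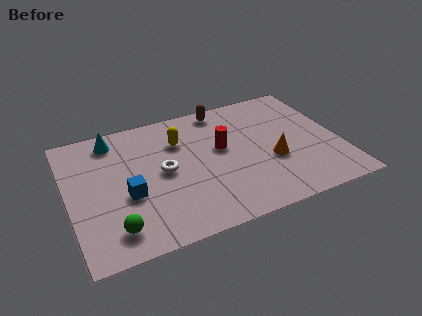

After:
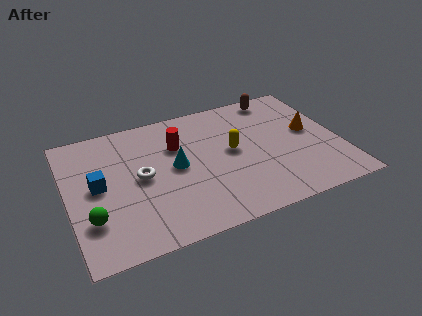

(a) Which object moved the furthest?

the cyan cone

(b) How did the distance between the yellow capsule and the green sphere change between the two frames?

+1.2

Before: roughly 4.9 units apart; after: 6.1. That's 1.2 units further apart.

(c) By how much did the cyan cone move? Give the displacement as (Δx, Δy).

(2.3, -2.4)

The cyan cone started near (2.0, 6.2) and ended near (4.3, 3.8).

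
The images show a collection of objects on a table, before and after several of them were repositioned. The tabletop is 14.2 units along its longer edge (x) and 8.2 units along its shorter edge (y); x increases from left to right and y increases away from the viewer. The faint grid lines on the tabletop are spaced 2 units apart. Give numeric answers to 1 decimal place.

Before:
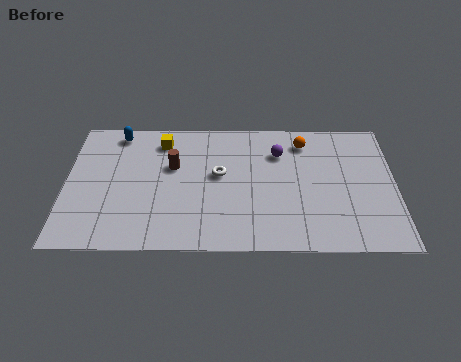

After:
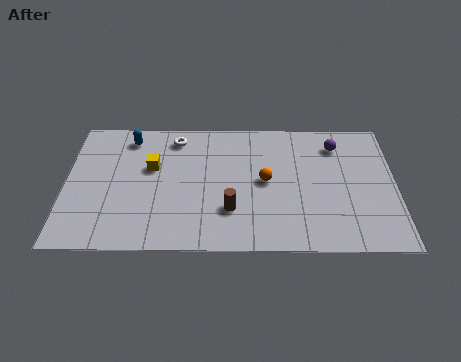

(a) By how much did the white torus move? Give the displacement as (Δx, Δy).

(-1.9, 2.3)

The white torus started near (6.6, 4.6) and ended near (4.7, 6.9).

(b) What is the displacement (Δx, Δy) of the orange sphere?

(-1.7, -2.5)

From the two frames, the orange sphere sits at roughly (10.3, 6.7) before and (8.6, 4.2) after.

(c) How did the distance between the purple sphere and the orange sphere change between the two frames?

+2.6

They were about 1.3 units apart before and 3.9 after — 2.6 units further apart.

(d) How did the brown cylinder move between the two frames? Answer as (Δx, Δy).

(2.5, -2.7)

From the two frames, the brown cylinder sits at roughly (4.6, 5.1) before and (7.1, 2.4) after.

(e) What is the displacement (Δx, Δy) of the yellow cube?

(-0.4, -1.7)

From the two frames, the yellow cube sits at roughly (4.1, 6.7) before and (3.7, 5.0) after.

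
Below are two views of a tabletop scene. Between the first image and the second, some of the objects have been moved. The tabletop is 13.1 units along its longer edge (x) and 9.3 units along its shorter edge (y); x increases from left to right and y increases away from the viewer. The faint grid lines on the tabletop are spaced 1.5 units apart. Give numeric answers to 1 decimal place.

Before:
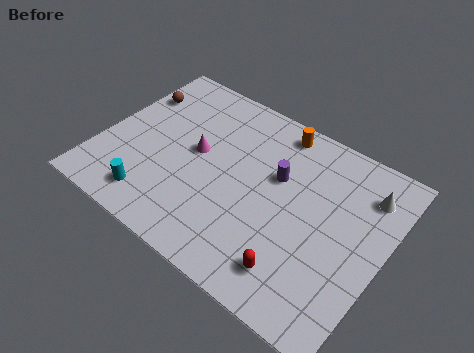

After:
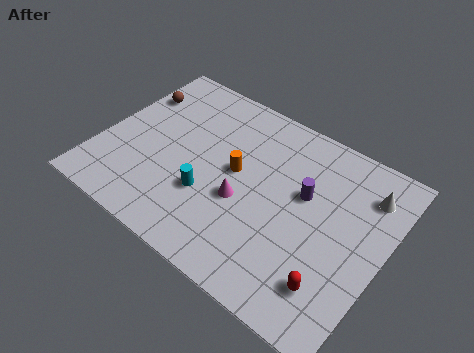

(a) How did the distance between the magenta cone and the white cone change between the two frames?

-1.7

They were about 7.9 units apart before and 6.2 after — 1.7 units closer together.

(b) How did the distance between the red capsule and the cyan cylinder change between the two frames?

-0.6

They were about 6.7 units apart before and 6.1 after — 0.6 units closer together.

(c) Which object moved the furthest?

the orange cylinder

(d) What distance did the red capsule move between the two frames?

1.6

From (9.7, 1.7) to (11.3, 2.0), the red capsule covered √(1.6² + 0.3²) ≈ 1.6 units.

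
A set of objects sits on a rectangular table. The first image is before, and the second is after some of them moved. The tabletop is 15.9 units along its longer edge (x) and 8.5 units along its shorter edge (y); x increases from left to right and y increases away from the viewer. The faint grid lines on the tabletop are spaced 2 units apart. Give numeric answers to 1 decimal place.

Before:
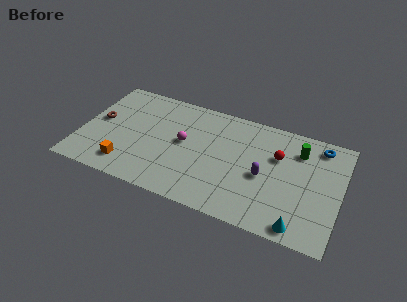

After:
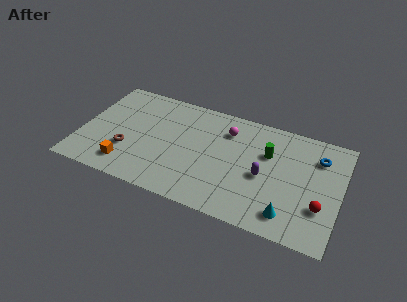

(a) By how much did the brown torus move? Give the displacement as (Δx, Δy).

(2.0, -1.8)

The brown torus started near (1.0, 4.6) and ended near (3.0, 2.8).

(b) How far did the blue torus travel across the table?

0.9

From (14.4, 7.3) to (14.4, 6.4), the blue torus covered √(0.0² + 0.9²) ≈ 0.9 units.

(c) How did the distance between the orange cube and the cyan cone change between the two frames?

-0.7

Before: roughly 10.6 units apart; after: 9.9. That's 0.7 units closer together.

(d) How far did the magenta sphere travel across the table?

3.1

The magenta sphere was near (6.3, 4.6) before and (8.8, 6.5) after, so it travelled √(2.5² + 1.9²) ≈ 3.1 units.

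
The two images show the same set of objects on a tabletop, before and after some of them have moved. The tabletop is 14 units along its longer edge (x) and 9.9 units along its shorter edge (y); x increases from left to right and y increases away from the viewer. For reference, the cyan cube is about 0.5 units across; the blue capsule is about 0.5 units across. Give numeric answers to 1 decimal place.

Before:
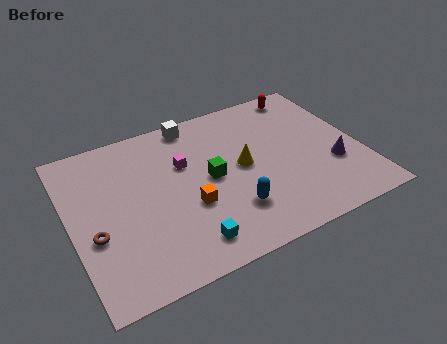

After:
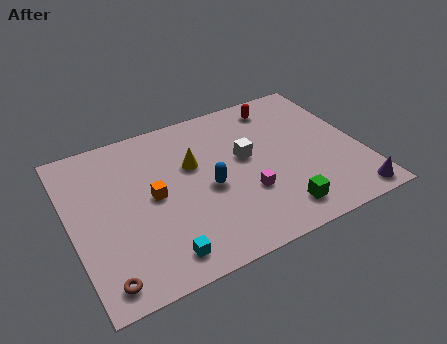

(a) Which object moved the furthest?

the green cube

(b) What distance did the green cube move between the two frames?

4.4

The green cube was near (6.7, 5.0) before and (9.5, 1.6) after, so it travelled √(2.8² + 3.4²) ≈ 4.4 units.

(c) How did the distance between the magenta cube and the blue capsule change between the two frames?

-2.2

Before: roughly 4.2 units apart; after: 2.0. That's 2.2 units closer together.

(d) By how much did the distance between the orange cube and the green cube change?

+4.8

The distance was about 1.8 in the first image and 6.6 in the second, so they moved 4.8 units further apart.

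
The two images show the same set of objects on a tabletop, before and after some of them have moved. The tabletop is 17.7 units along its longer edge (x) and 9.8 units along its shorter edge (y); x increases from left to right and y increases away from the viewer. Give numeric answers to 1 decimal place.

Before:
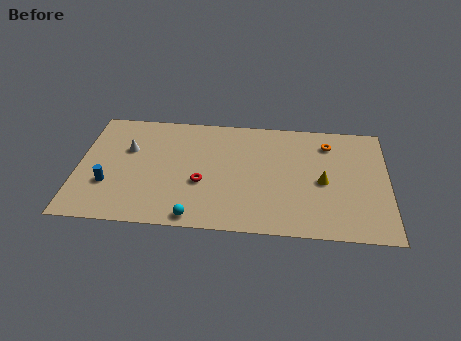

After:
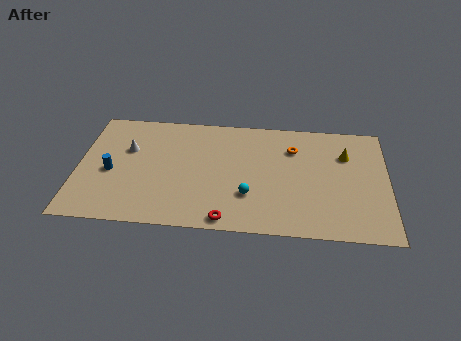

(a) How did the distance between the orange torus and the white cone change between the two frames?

-2.1

Before: roughly 11.6 units apart; after: 9.5. That's 2.1 units closer together.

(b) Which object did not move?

the white cone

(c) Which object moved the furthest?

the cyan sphere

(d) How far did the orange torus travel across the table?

2.1

The orange torus was near (14.3, 7.8) before and (12.3, 7.2) after, so it travelled √(2.0² + 0.6²) ≈ 2.1 units.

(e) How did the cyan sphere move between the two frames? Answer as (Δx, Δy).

(3.0, 2.1)

The cyan sphere started near (6.8, 0.9) and ended near (9.8, 3.0).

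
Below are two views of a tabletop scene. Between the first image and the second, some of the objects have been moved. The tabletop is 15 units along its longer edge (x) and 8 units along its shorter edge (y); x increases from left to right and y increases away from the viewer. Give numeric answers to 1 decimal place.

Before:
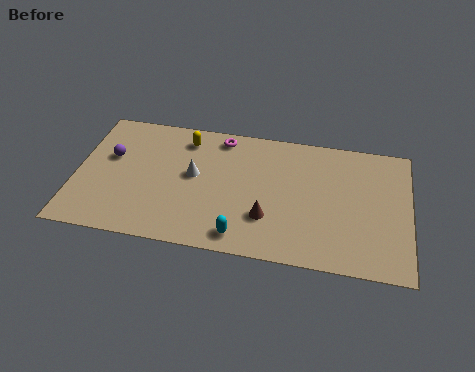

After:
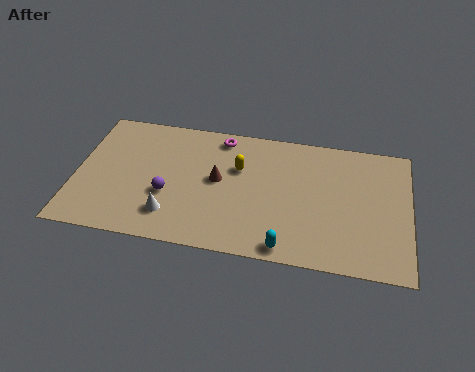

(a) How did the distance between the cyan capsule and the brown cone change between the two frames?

+3.0

Before: roughly 1.7 units apart; after: 4.7. That's 3.0 units further apart.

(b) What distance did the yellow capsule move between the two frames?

2.9

The yellow capsule moved from about (4.8, 6.6) to (7.3, 5.2), a distance of √(2.5² + 1.4²) ≈ 2.9.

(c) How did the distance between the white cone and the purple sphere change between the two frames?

-2.6

They were about 3.8 units apart before and 1.2 after — 2.6 units closer together.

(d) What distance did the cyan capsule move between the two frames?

2.0

From (7.6, 1.1) to (9.6, 0.8), the cyan capsule covered √(2.0² + 0.3²) ≈ 2.0 units.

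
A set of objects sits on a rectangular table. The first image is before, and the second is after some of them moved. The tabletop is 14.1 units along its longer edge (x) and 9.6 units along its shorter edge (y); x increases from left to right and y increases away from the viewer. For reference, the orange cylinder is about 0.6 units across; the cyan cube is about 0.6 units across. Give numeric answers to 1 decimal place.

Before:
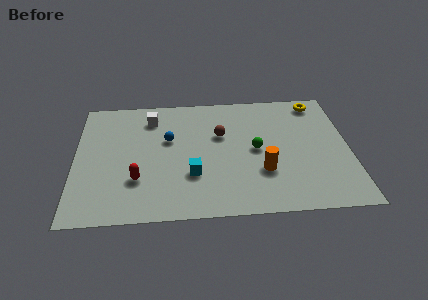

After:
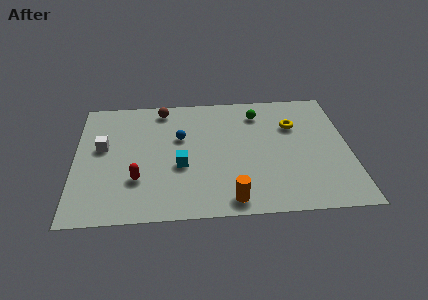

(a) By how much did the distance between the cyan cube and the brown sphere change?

+1.3

The distance was about 3.4 in the first image and 4.7 in the second, so they moved 1.3 units further apart.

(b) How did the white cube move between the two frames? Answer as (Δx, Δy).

(-2.5, -2.2)

The white cube started near (3.9, 7.7) and ended near (1.4, 5.5).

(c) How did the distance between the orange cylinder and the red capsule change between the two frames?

-1.4

The distance was about 6.4 in the first image and 5.0 in the second, so they moved 1.4 units closer together.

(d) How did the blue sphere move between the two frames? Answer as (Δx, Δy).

(0.6, 0.1)

From the two frames, the blue sphere sits at roughly (4.8, 5.9) before and (5.4, 6.0) after.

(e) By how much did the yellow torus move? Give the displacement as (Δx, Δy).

(-1.3, -1.8)

The yellow torus started near (12.6, 8.4) and ended near (11.3, 6.6).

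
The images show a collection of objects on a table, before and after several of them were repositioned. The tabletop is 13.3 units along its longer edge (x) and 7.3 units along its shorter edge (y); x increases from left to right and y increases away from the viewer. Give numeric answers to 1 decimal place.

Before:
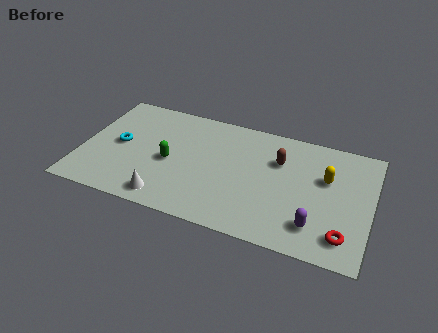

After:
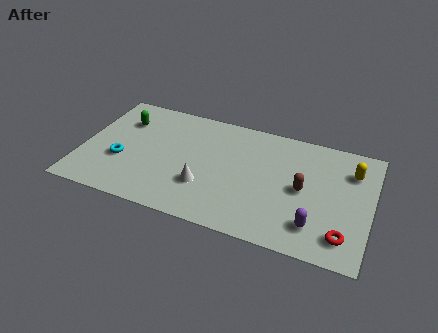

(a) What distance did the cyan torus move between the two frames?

1.0

The cyan torus was near (1.7, 3.7) before and (1.9, 2.7) after, so it travelled √(0.2² + 1.0²) ≈ 1.0 units.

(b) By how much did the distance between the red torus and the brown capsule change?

-1.8

Before: roughly 4.8 units apart; after: 3.0. That's 1.8 units closer together.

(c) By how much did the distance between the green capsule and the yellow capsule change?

+3.4

Before: roughly 7.2 units apart; after: 10.6. That's 3.4 units further apart.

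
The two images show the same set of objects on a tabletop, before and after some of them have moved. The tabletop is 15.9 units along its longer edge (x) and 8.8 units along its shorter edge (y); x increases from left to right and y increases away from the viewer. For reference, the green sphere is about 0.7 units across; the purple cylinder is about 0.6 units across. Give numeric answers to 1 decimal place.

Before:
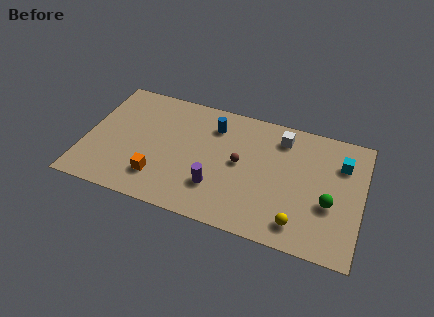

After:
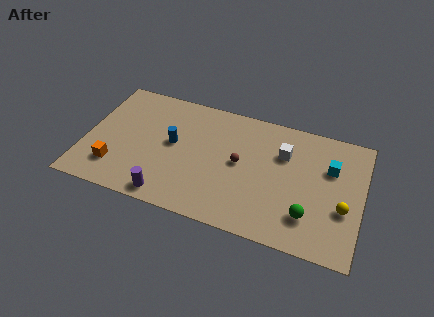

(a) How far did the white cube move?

1.1

The white cube was near (11.1, 7.2) before and (11.3, 6.1) after, so it travelled √(0.2² + 1.1²) ≈ 1.1 units.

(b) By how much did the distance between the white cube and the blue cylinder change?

+2.5

Before: roughly 3.9 units apart; after: 6.4. That's 2.5 units further apart.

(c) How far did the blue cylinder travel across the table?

3.0

The blue cylinder was near (7.2, 6.8) before and (5.0, 4.8) after, so it travelled √(2.2² + 2.0²) ≈ 3.0 units.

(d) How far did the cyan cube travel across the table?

0.8

The cyan cube moved from about (14.6, 6.4) to (14.0, 5.9), a distance of √(0.6² + 0.5²) ≈ 0.8.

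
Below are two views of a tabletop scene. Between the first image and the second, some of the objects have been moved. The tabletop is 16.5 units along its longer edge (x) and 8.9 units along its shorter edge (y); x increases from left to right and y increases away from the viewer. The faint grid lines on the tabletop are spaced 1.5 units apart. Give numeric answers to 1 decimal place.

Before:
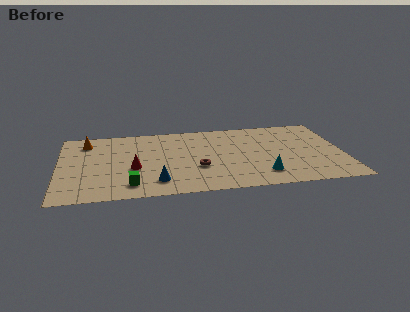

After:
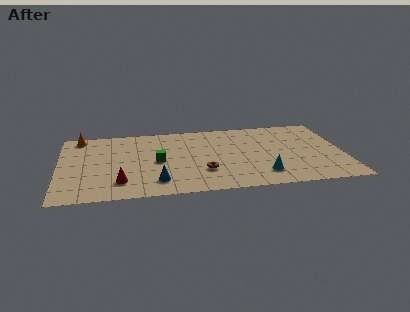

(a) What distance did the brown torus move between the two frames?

0.6

From (8.0, 3.2) to (8.3, 2.7), the brown torus covered √(0.3² + 0.5²) ≈ 0.6 units.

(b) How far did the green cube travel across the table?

3.1

From (4.1, 1.6) to (5.7, 4.3), the green cube covered √(1.6² + 2.7²) ≈ 3.1 units.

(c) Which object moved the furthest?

the green cube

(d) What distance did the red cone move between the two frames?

1.8

The red cone was near (4.3, 3.6) before and (3.5, 2.0) after, so it travelled √(0.8² + 1.6²) ≈ 1.8 units.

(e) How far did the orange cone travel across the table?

0.8

The orange cone moved from about (1.6, 7.2) to (1.2, 7.9), a distance of √(0.4² + 0.7²) ≈ 0.8.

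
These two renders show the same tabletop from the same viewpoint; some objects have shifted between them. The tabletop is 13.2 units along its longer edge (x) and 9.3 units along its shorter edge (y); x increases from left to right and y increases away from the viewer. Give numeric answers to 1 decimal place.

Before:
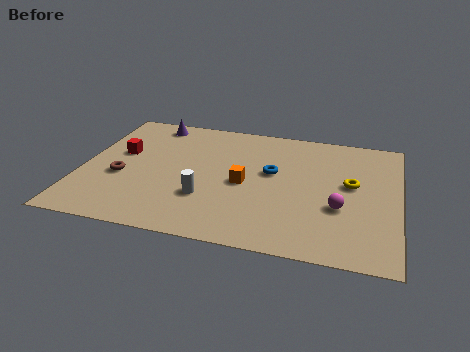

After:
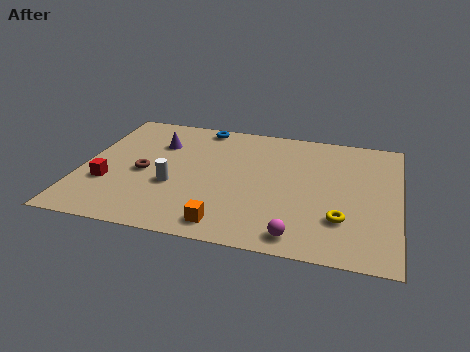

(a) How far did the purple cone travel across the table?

1.6

The purple cone moved from about (2.6, 8.2) to (3.0, 6.6), a distance of √(0.4² + 1.6²) ≈ 1.6.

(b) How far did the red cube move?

2.4

The red cube was near (1.5, 5.5) before and (1.2, 3.1) after, so it travelled √(0.3² + 2.4²) ≈ 2.4 units.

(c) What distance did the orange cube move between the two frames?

3.1

The orange cube was near (6.8, 4.3) before and (6.3, 1.2) after, so it travelled √(0.5² + 3.1²) ≈ 3.1 units.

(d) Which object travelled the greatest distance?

the blue torus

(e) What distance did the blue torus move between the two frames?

4.4

The blue torus moved from about (7.9, 5.4) to (4.7, 8.4), a distance of √(3.2² + 3.0²) ≈ 4.4.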